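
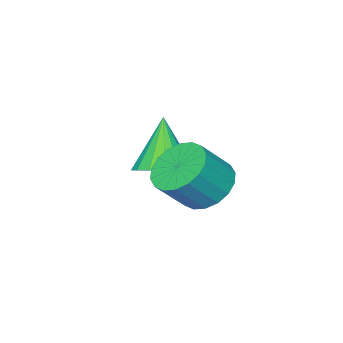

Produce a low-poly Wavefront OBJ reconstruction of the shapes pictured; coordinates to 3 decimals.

v 1.566 -0.195 -0.378
v 2.267 0.382 -0.843
v 3.234 0.092 0.252
v 2.534 -0.485 0.718
v 2.053 0.68 -0.576
v 3.02 0.389 0.52
v 1.742 0.804 -0.269
v 2.71 0.514 0.827
v 1.397 0.73 0.017
v 2.364 0.44 1.112
v 1.085 0.474 0.224
v 2.052 0.183 1.32
v 0.869 0.084 0.312
v 1.836 -0.206 1.408
v 0.791 -0.36 0.263
v 1.758 -0.65 1.359
v 0.866 -0.772 0.088
v 1.833 -1.062 1.183
v 1.08 -1.069 -0.18
v 2.047 -1.36 0.916
v 1.39 -1.194 -0.487
v 2.358 -1.484 0.609
v 1.736 -1.12 -0.772
v 2.703 -1.41 0.323
v 2.048 -0.863 -0.98
v 3.015 -1.154 0.116
v 2.264 -0.474 -1.068
v 3.231 -0.764 0.028
v 2.342 -0.03 -1.019
v 3.309 -0.32 0.077
v 0.255 -3.333 -1.513
v 1.126 -3.078 -1.048
v -0.515 -4.067 0.333
v 0.85 -2.678 -1.004
v 0.436 -2.429 -1.077
v -0.018 -2.386 -1.249
v -0.41 -2.56 -1.482
v -0.65 -2.911 -1.722
v -0.683 -3.359 -1.914
v -0.501 -3.801 -2.014
v -0.145 -4.135 -1.999
v 0.302 -4.286 -1.873
v 0.738 -4.218 -1.664
v 1.063 -3.948 -1.421
v 1.203 -3.536 -1.198
f 2 1 5
f 2 5 3
f 3 5 6
f 3 6 4
f 5 1 7
f 5 7 6
f 6 7 8
f 6 8 4
f 7 1 9
f 7 9 8
f 8 9 10
f 8 10 4
f 9 1 11
f 9 11 10
f 10 11 12
f 10 12 4
f 11 1 13
f 11 13 12
f 12 13 14
f 12 14 4
f 13 1 15
f 13 15 14
f 14 15 16
f 14 16 4
f 15 1 17
f 15 17 16
f 16 17 18
f 16 18 4
f 17 1 19
f 17 19 18
f 18 19 20
f 18 20 4
f 19 1 21
f 19 21 20
f 20 21 22
f 20 22 4
f 21 1 23
f 21 23 22
f 22 23 24
f 22 24 4
f 23 1 25
f 23 25 24
f 24 25 26
f 24 26 4
f 25 1 27
f 25 27 26
f 26 27 28
f 26 28 4
f 27 1 29
f 27 29 28
f 28 29 30
f 28 30 4
f 29 1 2
f 29 2 30
f 30 2 3
f 30 3 4
f 32 31 34
f 32 34 33
f 34 31 35
f 34 35 33
f 35 31 36
f 35 36 33
f 36 31 37
f 36 37 33
f 37 31 38
f 37 38 33
f 38 31 39
f 38 39 33
f 39 31 40
f 39 40 33
f 40 31 41
f 40 41 33
f 41 31 42
f 41 42 33
f 42 31 43
f 42 43 33
f 43 31 44
f 43 44 33
f 44 31 45
f 44 45 33
f 45 31 32
f 45 32 33



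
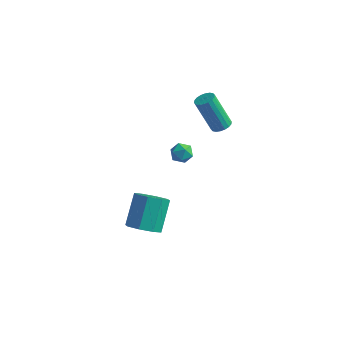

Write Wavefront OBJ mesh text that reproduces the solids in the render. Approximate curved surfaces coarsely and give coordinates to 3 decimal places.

v -2.389 -0.215 0.691
v -2.046 -0.027 0.13
v -1.434 -0.353 1.23
v -1.091 -0.165 0.669
v -1.462 0.294 1.013
v -2.053 0.38 0.68
v -1.427 -0.76 0.68
v -2.018 -0.674 0.347
v -1.451 -0.363 0.124
v -1.473 0.288 0.329
v -2.007 -0.668 1.031
v -2.029 -0.017 1.236
v -2.821 -2.427 -4.531
v -2.241 -1.782 -5.029
v -2.479 -0.408 -3.526
v -3.059 -1.053 -3.029
v -2.981 -1.711 -5.211
v -3.219 -0.337 -3.708
v -3.627 -2.059 -4.995
v -3.865 -0.685 -3.492
v -3.801 -2.623 -4.507
v -4.039 -1.249 -3.005
v -3.401 -3.072 -4.034
v -3.639 -1.698 -2.531
v -2.661 -3.143 -3.852
v -2.899 -1.769 -2.349
v -2.015 -2.795 -4.068
v -2.253 -1.421 -2.565
v -1.841 -2.231 -4.555
v -2.079 -0.857 -3.053
v -0.732 2.334 1.412
v -0.206 2.45 1.675
v -1.161 2.302 3.651
v -1.688 2.186 3.388
v -0.311 2.693 1.642
v -1.266 2.546 3.619
v -0.499 2.865 1.564
v -1.455 2.718 3.54
v -0.734 2.932 1.456
v -1.689 2.785 3.432
v -0.969 2.88 1.339
v -1.924 2.733 3.315
v -1.156 2.721 1.236
v -2.111 2.573 3.212
v -1.26 2.484 1.168
v -2.215 2.336 3.145
v -1.259 2.218 1.149
v -2.214 2.07 3.125
v -1.154 1.974 1.181
v -2.109 1.827 3.158
v -0.965 1.802 1.26
v -1.921 1.655 3.236
v -0.731 1.735 1.368
v -1.686 1.588 3.344
v -0.496 1.787 1.485
v -1.451 1.64 3.461
v -0.309 1.947 1.588
v -1.264 1.799 3.564
v -0.205 2.184 1.655
v -1.16 2.036 3.632
f 1 12 6
f 1 6 2
f 1 2 8
f 1 8 11
f 1 11 12
f 2 6 10
f 6 12 5
f 12 11 3
f 11 8 7
f 8 2 9
f 4 10 5
f 4 5 3
f 4 3 7
f 4 7 9
f 4 9 10
f 5 10 6
f 3 5 12
f 7 3 11
f 9 7 8
f 10 9 2
f 14 13 17
f 14 17 15
f 15 17 18
f 15 18 16
f 17 13 19
f 17 19 18
f 18 19 20
f 18 20 16
f 19 13 21
f 19 21 20
f 20 21 22
f 20 22 16
f 21 13 23
f 21 23 22
f 22 23 24
f 22 24 16
f 23 13 25
f 23 25 24
f 24 25 26
f 24 26 16
f 25 13 27
f 25 27 26
f 26 27 28
f 26 28 16
f 27 13 29
f 27 29 28
f 28 29 30
f 28 30 16
f 29 13 14
f 29 14 30
f 30 14 15
f 30 15 16
f 32 31 35
f 32 35 33
f 33 35 36
f 33 36 34
f 35 31 37
f 35 37 36
f 36 37 38
f 36 38 34
f 37 31 39
f 37 39 38
f 38 39 40
f 38 40 34
f 39 31 41
f 39 41 40
f 40 41 42
f 40 42 34
f 41 31 43
f 41 43 42
f 42 43 44
f 42 44 34
f 43 31 45
f 43 45 44
f 44 45 46
f 44 46 34
f 45 31 47
f 45 47 46
f 46 47 48
f 46 48 34
f 47 31 49
f 47 49 48
f 48 49 50
f 48 50 34
f 49 31 51
f 49 51 50
f 50 51 52
f 50 52 34
f 51 31 53
f 51 53 52
f 52 53 54
f 52 54 34
f 53 31 55
f 53 55 54
f 54 55 56
f 54 56 34
f 55 31 57
f 55 57 56
f 56 57 58
f 56 58 34
f 57 31 59
f 57 59 58
f 58 59 60
f 58 60 34
f 59 31 32
f 59 32 60
f 60 32 33
f 60 33 34



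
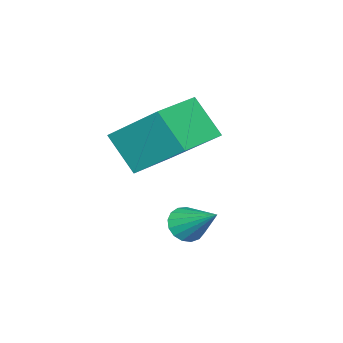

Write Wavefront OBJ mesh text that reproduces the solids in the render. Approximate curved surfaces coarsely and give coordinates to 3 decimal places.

v -0.477 0.242 3.518
v -0.491 1.877 4.836
v -0.448 1.134 2.413
v -0.463 2.768 3.731
v 1.043 0.232 3.549
v 1.028 1.866 4.867
v 1.071 1.123 2.444
v 1.057 2.758 3.762
v 0.927 2.717 1.052
v 1.344 2.891 0.705
v 1.153 3.843 1.888
v 1.12 3.011 0.604
v 0.852 3.064 0.606
v 0.602 3.037 0.71
v 0.425 2.937 0.893
v 0.364 2.786 1.112
v 0.432 2.62 1.317
v 0.613 2.476 1.462
v 0.866 2.387 1.513
v 1.133 2.374 1.458
v 1.352 2.44 1.311
v 1.475 2.569 1.104
v 1.472 2.732 0.885
f 2 4 1
f 5 2 1
f 1 4 3
f 3 5 1
f 2 8 4
f 6 2 5
f 6 8 2
f 4 8 3
f 7 5 3
f 3 8 7
f 7 6 5
f 8 6 7
f 10 9 12
f 10 12 11
f 12 9 13
f 12 13 11
f 13 9 14
f 13 14 11
f 14 9 15
f 14 15 11
f 15 9 16
f 15 16 11
f 16 9 17
f 16 17 11
f 17 9 18
f 17 18 11
f 18 9 19
f 18 19 11
f 19 9 20
f 19 20 11
f 20 9 21
f 20 21 11
f 21 9 22
f 21 22 11
f 22 9 23
f 22 23 11
f 23 9 10
f 23 10 11



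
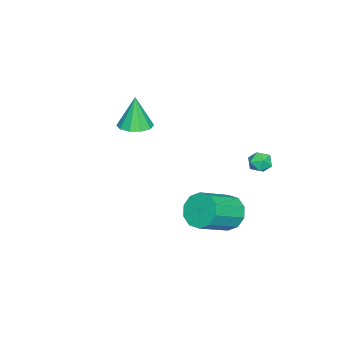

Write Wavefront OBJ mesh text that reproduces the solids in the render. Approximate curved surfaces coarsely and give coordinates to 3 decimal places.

v -2.582 -3.882 0.738
v -1.702 -3.827 0.856
v -2.818 -3.958 2.542
v -1.905 -3.316 0.85
v -2.367 -3.021 0.802
v -2.911 -3.056 0.73
v -3.33 -3.406 0.661
v -3.463 -3.938 0.621
v -3.26 -4.449 0.627
v -2.798 -4.744 0.675
v -2.253 -4.709 0.747
v -1.835 -4.359 0.816
v -3.106 2.69 -0.18
v -2.453 2.582 -0.168
v -3.207 1.998 -0.992
v -2.554 1.89 -0.98
v -2.933 1.676 -0.481
v -2.871 2.104 0.021
v -2.789 2.476 -1.181
v -2.727 2.904 -0.679
v -2.257 2.45 -0.787
v -2.346 1.955 -0.355
v -3.314 2.625 -0.805
v -3.403 2.13 -0.373
v 1.256 2.087 -1.383
v 1.869 2.756 -1.752
v 3.397 1.923 -0.726
v 2.784 1.253 -0.357
v 1.641 2.975 -1.235
v 3.169 2.142 -0.209
v 1.267 2.855 -0.774
v 2.795 2.022 0.251
v 0.888 2.441 -0.546
v 2.416 1.608 0.479
v 0.65 1.891 -0.638
v 2.178 1.058 0.388
v 0.643 1.417 -1.014
v 2.171 0.584 0.012
v 0.871 1.198 -1.531
v 2.399 0.365 -0.505
v 1.245 1.318 -1.991
v 2.773 0.485 -0.966
v 1.624 1.732 -2.219
v 3.152 0.899 -1.194
v 1.862 2.282 -2.128
v 3.39 1.449 -1.102
f 2 1 4
f 2 4 3
f 4 1 5
f 4 5 3
f 5 1 6
f 5 6 3
f 6 1 7
f 6 7 3
f 7 1 8
f 7 8 3
f 8 1 9
f 8 9 3
f 9 1 10
f 9 10 3
f 10 1 11
f 10 11 3
f 11 1 12
f 11 12 3
f 12 1 2
f 12 2 3
f 13 24 18
f 13 18 14
f 13 14 20
f 13 20 23
f 13 23 24
f 14 18 22
f 18 24 17
f 24 23 15
f 23 20 19
f 20 14 21
f 16 22 17
f 16 17 15
f 16 15 19
f 16 19 21
f 16 21 22
f 17 22 18
f 15 17 24
f 19 15 23
f 21 19 20
f 22 21 14
f 26 25 29
f 26 29 27
f 27 29 30
f 27 30 28
f 29 25 31
f 29 31 30
f 30 31 32
f 30 32 28
f 31 25 33
f 31 33 32
f 32 33 34
f 32 34 28
f 33 25 35
f 33 35 34
f 34 35 36
f 34 36 28
f 35 25 37
f 35 37 36
f 36 37 38
f 36 38 28
f 37 25 39
f 37 39 38
f 38 39 40
f 38 40 28
f 39 25 41
f 39 41 40
f 40 41 42
f 40 42 28
f 41 25 43
f 41 43 42
f 42 43 44
f 42 44 28
f 43 25 45
f 43 45 44
f 44 45 46
f 44 46 28
f 45 25 26
f 45 26 46
f 46 26 27
f 46 27 28



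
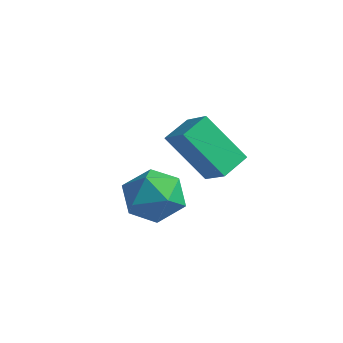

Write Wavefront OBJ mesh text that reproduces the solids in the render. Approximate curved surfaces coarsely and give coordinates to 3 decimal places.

v 1.378 2.415 -0.762
v 0.355 2.008 0.559
v 1.41 3.286 -0.469
v 0.387 2.879 0.852
v 2.173 2.201 -0.212
v 1.15 1.794 1.109
v 2.205 3.072 0.081
v 1.182 2.665 1.402
v 1.294 0.376 0.587
v 1.743 0.772 -0.061
v 1.797 -0.892 0.161
v 2.246 -0.496 -0.487
v 2.487 -0.375 0.354
v 2.176 0.408 0.617
v 1.364 -0.528 -0.517
v 1.053 0.255 -0.254
v 1.787 0.214 -0.744
v 2.48 0.308 -0.206
v 1.06 -0.428 0.306
v 1.753 -0.334 0.844
f 2 4 1
f 5 2 1
f 1 4 3
f 3 5 1
f 2 8 4
f 6 2 5
f 6 8 2
f 4 8 3
f 7 5 3
f 3 8 7
f 7 6 5
f 8 6 7
f 9 20 14
f 9 14 10
f 9 10 16
f 9 16 19
f 9 19 20
f 10 14 18
f 14 20 13
f 20 19 11
f 19 16 15
f 16 10 17
f 12 18 13
f 12 13 11
f 12 11 15
f 12 15 17
f 12 17 18
f 13 18 14
f 11 13 20
f 15 11 19
f 17 15 16
f 18 17 10



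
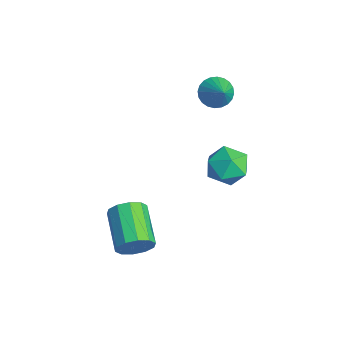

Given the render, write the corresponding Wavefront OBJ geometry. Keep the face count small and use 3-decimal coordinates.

v -0.145 0.736 1.308
v 0.674 0.987 0.815
v 0.566 -0.607 1.805
v 1.385 -0.356 1.312
v 1.111 0.159 2.111
v 0.672 0.989 1.803
v 0.568 -0.609 0.817
v 0.129 0.221 0.509
v 1.115 0.156 0.511
v 1.45 0.631 1.311
v -0.21 -0.251 1.309
v 0.125 0.224 2.109
v 1.074 -3.79 -2.222
v 1.378 -3.303 -1.637
v -0.389 -3.044 -0.932
v -0.694 -3.53 -1.518
v 1.262 -3.014 -2.036
v -0.505 -2.754 -1.331
v 1.073 -3.021 -2.507
v -0.694 -2.761 -1.802
v 0.885 -3.321 -2.868
v -0.882 -3.062 -2.164
v 0.768 -3.801 -2.983
v -0.999 -3.542 -2.279
v 0.769 -4.276 -2.808
v -0.998 -4.017 -2.103
v 0.885 -4.566 -2.409
v -0.882 -4.306 -1.704
v 1.074 -4.559 -1.938
v -0.693 -4.299 -1.233
v 1.262 -4.258 -1.576
v -0.505 -3.999 -0.872
v 1.379 -3.778 -1.461
v -0.388 -3.519 -0.757
v -3.73 1.378 1.897
v -3.28 1.155 1.314
v -2.69 1.322 2.723
v -3.252 1.453 1.299
v -3.296 1.741 1.375
v -3.407 1.973 1.53
v -3.567 2.114 1.741
v -3.751 2.144 1.976
v -3.933 2.057 2.199
v -4.084 1.867 2.376
v -4.181 1.602 2.48
v -4.209 1.303 2.495
v -4.165 1.016 2.419
v -4.054 0.784 2.264
v -3.894 0.642 2.053
v -3.709 0.613 1.818
v -3.528 0.7 1.595
v -3.377 0.89 1.418
f 1 12 6
f 1 6 2
f 1 2 8
f 1 8 11
f 1 11 12
f 2 6 10
f 6 12 5
f 12 11 3
f 11 8 7
f 8 2 9
f 4 10 5
f 4 5 3
f 4 3 7
f 4 7 9
f 4 9 10
f 5 10 6
f 3 5 12
f 7 3 11
f 9 7 8
f 10 9 2
f 14 13 17
f 14 17 15
f 15 17 18
f 15 18 16
f 17 13 19
f 17 19 18
f 18 19 20
f 18 20 16
f 19 13 21
f 19 21 20
f 20 21 22
f 20 22 16
f 21 13 23
f 21 23 22
f 22 23 24
f 22 24 16
f 23 13 25
f 23 25 24
f 24 25 26
f 24 26 16
f 25 13 27
f 25 27 26
f 26 27 28
f 26 28 16
f 27 13 29
f 27 29 28
f 28 29 30
f 28 30 16
f 29 13 31
f 29 31 30
f 30 31 32
f 30 32 16
f 31 13 33
f 31 33 32
f 32 33 34
f 32 34 16
f 33 13 14
f 33 14 34
f 34 14 15
f 34 15 16
f 36 35 38
f 36 38 37
f 38 35 39
f 38 39 37
f 39 35 40
f 39 40 37
f 40 35 41
f 40 41 37
f 41 35 42
f 41 42 37
f 42 35 43
f 42 43 37
f 43 35 44
f 43 44 37
f 44 35 45
f 44 45 37
f 45 35 46
f 45 46 37
f 46 35 47
f 46 47 37
f 47 35 48
f 47 48 37
f 48 35 49
f 48 49 37
f 49 35 50
f 49 50 37
f 50 35 51
f 50 51 37
f 51 35 52
f 51 52 37
f 52 35 36
f 52 36 37



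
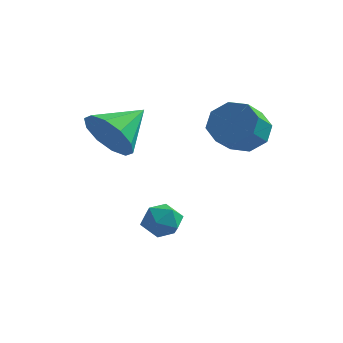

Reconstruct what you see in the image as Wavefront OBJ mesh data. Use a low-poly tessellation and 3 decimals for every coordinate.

v -2.389 -2.655 -2.739
v -1.814 -2.417 -2.326
v -1.646 -3.383 -3.354
v -1.071 -3.145 -2.941
v -1.603 -3.567 -2.631
v -2.063 -3.117 -2.252
v -1.397 -2.683 -3.428
v -1.857 -2.233 -3.049
v -1.201 -2.434 -2.752
v -1.329 -2.98 -2.26
v -2.131 -2.82 -3.42
v -2.259 -3.366 -2.928
v 0.015 -0.324 0.424
v 0.358 -0.834 -0.233
v 0.269 -1.786 0.458
v -0.075 -1.276 1.116
v 0.844 -0.577 0.182
v 0.755 -1.529 0.874
v 0.844 -0.172 0.74
v 0.755 -1.124 1.431
v 0.358 0.144 1.112
v 0.269 -0.808 1.804
v -0.329 0.186 1.082
v -0.418 -0.766 1.773
v -0.815 -0.071 0.666
v -0.904 -1.023 1.358
v -0.815 -0.476 0.109
v -0.904 -1.428 0.8
v -0.329 -0.792 -0.264
v -0.418 -1.744 0.428
v -3.121 -3.775 0.95
v -2.421 -4.343 1.47
v -2.559 -2.425 1.67
v -2.155 -4.158 0.915
v -2.257 -3.827 0.373
v -2.689 -3.476 0.052
v -3.286 -3.239 0.074
v -3.82 -3.207 0.431
v -4.087 -3.392 0.986
v -3.985 -3.723 1.527
v -3.553 -4.074 1.848
v -2.955 -4.311 1.826
f 1 12 6
f 1 6 2
f 1 2 8
f 1 8 11
f 1 11 12
f 2 6 10
f 6 12 5
f 12 11 3
f 11 8 7
f 8 2 9
f 4 10 5
f 4 5 3
f 4 3 7
f 4 7 9
f 4 9 10
f 5 10 6
f 3 5 12
f 7 3 11
f 9 7 8
f 10 9 2
f 14 13 17
f 14 17 15
f 15 17 18
f 15 18 16
f 17 13 19
f 17 19 18
f 18 19 20
f 18 20 16
f 19 13 21
f 19 21 20
f 20 21 22
f 20 22 16
f 21 13 23
f 21 23 22
f 22 23 24
f 22 24 16
f 23 13 25
f 23 25 24
f 24 25 26
f 24 26 16
f 25 13 27
f 25 27 26
f 26 27 28
f 26 28 16
f 27 13 29
f 27 29 28
f 28 29 30
f 28 30 16
f 29 13 14
f 29 14 30
f 30 14 15
f 30 15 16
f 32 31 34
f 32 34 33
f 34 31 35
f 34 35 33
f 35 31 36
f 35 36 33
f 36 31 37
f 36 37 33
f 37 31 38
f 37 38 33
f 38 31 39
f 38 39 33
f 39 31 40
f 39 40 33
f 40 31 41
f 40 41 33
f 41 31 42
f 41 42 33
f 42 31 32
f 42 32 33



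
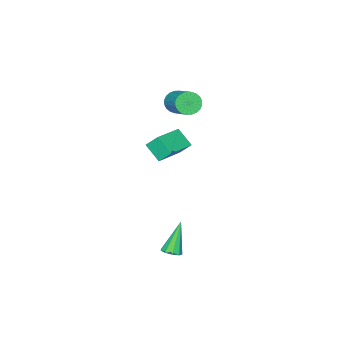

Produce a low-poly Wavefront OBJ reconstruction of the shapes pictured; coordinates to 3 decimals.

v -2.123 -0.705 2.773
v -1.552 -1.163 3.01
v -0.745 0.347 3.984
v -1.317 0.805 3.747
v -1.439 -1.057 2.752
v -0.632 0.453 3.727
v -1.43 -0.898 2.498
v -0.624 0.612 3.472
v -1.527 -0.709 2.285
v -0.72 0.801 3.26
v -1.715 -0.519 2.147
v -0.908 0.991 3.121
v -1.965 -0.358 2.104
v -1.158 1.152 3.078
v -2.239 -0.25 2.163
v -1.432 1.26 3.137
v -2.495 -0.211 2.314
v -1.688 1.3 3.289
v -2.695 -0.247 2.536
v -1.888 1.263 3.51
v -2.808 -0.353 2.793
v -2.001 1.157 3.768
v -2.816 -0.512 3.048
v -2.01 0.998 4.022
v -2.72 -0.701 3.26
v -1.913 0.809 4.235
v -2.532 -0.891 3.399
v -1.725 0.619 4.373
v -2.282 -1.052 3.442
v -1.475 0.458 4.416
v -2.008 -1.16 3.383
v -1.201 0.35 4.357
v -1.752 -1.2 3.231
v -0.945 0.311 4.206
v 3.38 3.647 -4.324
v 3.909 3.673 -4.044
v 2.42 3.493 -2.496
v 3.757 4.052 -4.092
v 3.428 4.241 -4.248
v 3.077 4.152 -4.44
v 2.867 3.827 -4.578
v 2.897 3.419 -4.597
v 3.153 3.117 -4.488
v 3.515 3.063 -4.302
v 3.814 3.283 -4.127
v 1.326 1.546 2.82
v 1.089 2.156 3.562
v 1.401 2.521 2.041
v 1.164 3.131 2.784
v 3.216 1.749 3.256
v 2.979 2.359 3.999
v 3.291 2.724 2.478
v 3.054 3.334 3.22
f 2 1 5
f 2 5 3
f 3 5 6
f 3 6 4
f 5 1 7
f 5 7 6
f 6 7 8
f 6 8 4
f 7 1 9
f 7 9 8
f 8 9 10
f 8 10 4
f 9 1 11
f 9 11 10
f 10 11 12
f 10 12 4
f 11 1 13
f 11 13 12
f 12 13 14
f 12 14 4
f 13 1 15
f 13 15 14
f 14 15 16
f 14 16 4
f 15 1 17
f 15 17 16
f 16 17 18
f 16 18 4
f 17 1 19
f 17 19 18
f 18 19 20
f 18 20 4
f 19 1 21
f 19 21 20
f 20 21 22
f 20 22 4
f 21 1 23
f 21 23 22
f 22 23 24
f 22 24 4
f 23 1 25
f 23 25 24
f 24 25 26
f 24 26 4
f 25 1 27
f 25 27 26
f 26 27 28
f 26 28 4
f 27 1 29
f 27 29 28
f 28 29 30
f 28 30 4
f 29 1 31
f 29 31 30
f 30 31 32
f 30 32 4
f 31 1 33
f 31 33 32
f 32 33 34
f 32 34 4
f 33 1 2
f 33 2 34
f 34 2 3
f 34 3 4
f 36 35 38
f 36 38 37
f 38 35 39
f 38 39 37
f 39 35 40
f 39 40 37
f 40 35 41
f 40 41 37
f 41 35 42
f 41 42 37
f 42 35 43
f 42 43 37
f 43 35 44
f 43 44 37
f 44 35 45
f 44 45 37
f 45 35 36
f 45 36 37
f 47 49 46
f 50 47 46
f 46 49 48
f 48 50 46
f 47 53 49
f 51 47 50
f 51 53 47
f 49 53 48
f 52 50 48
f 48 53 52
f 52 51 50
f 53 51 52



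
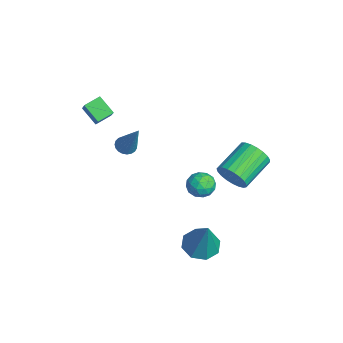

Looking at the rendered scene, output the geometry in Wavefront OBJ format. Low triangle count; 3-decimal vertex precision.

v -0.687 0.967 -0.641
v -0.241 0.369 -0.685
v -1.379 0.391 0.165
v -0.933 -0.207 0.121
v -0.685 0.422 0.438
v -0.257 0.778 -0.06
v -1.363 -0.018 -0.46
v -0.935 0.338 -0.958
v -0.659 -0.239 -0.573
v -0.24 0.033 -0.018
v -1.38 0.727 -0.502
v -0.961 0.999 0.053
v -0.403 0.718 -0.733
v -1.217 0.042 0.213
v -1.071 0.411 0.4
v -0.809 0.06 0.374
v -0.412 0.959 -0.366
v -0.15 0.607 -0.392
v -0.411 0.638 0.268
v -1.47 0.153 -0.128
v -1.208 -0.199 -0.154
v -0.811 0.7 -0.894
v -0.549 0.349 -0.92
v -1.209 0.122 -0.788
v -0.387 0.01 -0.694
v -0.794 -0.329 -0.22
v -1.046 -0.218 -0.562
v -0.795 -0.009 -0.854
v -0.141 0.169 -0.367
v -0.548 -0.169 0.106
v -0.401 0.2 0.292
v -0.15 0.41 -0
v -0.386 -0.188 -0.302
v -1.072 0.929 -0.626
v -1.479 0.591 -0.153
v -1.47 0.35 -0.52
v -1.219 0.56 -0.812
v -0.826 1.089 -0.3
v -1.233 0.75 0.174
v -0.825 0.769 0.334
v -0.574 0.978 0.042
v -1.234 0.948 -0.218
v 1.905 -0.22 -2.111
v 2.439 0.476 -2.39
v 2.775 -0.1 -0.149
v 1.823 0.696 -2.131
v 1.255 0.38 -1.86
v 1.068 -0.287 -1.736
v 1.371 -0.915 -1.832
v 1.988 -1.136 -2.092
v 2.556 -0.82 -2.363
v 2.743 -0.152 -2.486
v -3.975 -3.954 2.307
v -4.679 -4.459 3.001
v -4.225 -3.18 2.616
v -4.929 -3.685 3.31
v -2.711 -4.035 3.53
v -3.415 -4.54 4.224
v -2.961 -3.261 3.839
v -3.665 -3.766 4.533
v -1.438 -2.991 2.684
v -0.978 -3.028 2.424
v -0.362 -2.589 4.536
v -1.024 -2.813 2.405
v -1.142 -2.629 2.433
v -1.312 -2.508 2.505
v -1.503 -2.47 2.608
v -1.683 -2.522 2.724
v -1.821 -2.656 2.833
v -1.892 -2.847 2.916
v -1.885 -3.063 2.959
v -1.801 -3.266 2.954
v -1.654 -3.422 2.903
v -1.47 -3.504 2.813
v -1.28 -3.496 2.702
v -1.118 -3.402 2.587
v -1.011 -3.236 2.488
v 1.748 1.192 2.33
v 2.187 1.177 3.034
v 1.17 2.494 3.695
v 0.732 2.508 2.99
v 2.362 1.407 2.846
v 1.345 2.723 3.506
v 2.431 1.599 2.568
v 1.414 2.916 3.228
v 2.382 1.721 2.249
v 1.365 3.038 2.909
v 2.224 1.752 1.944
v 1.207 3.069 2.604
v 1.983 1.686 1.706
v 0.966 3.003 2.366
v 1.702 1.534 1.575
v 0.685 2.851 2.236
v 1.428 1.323 1.575
v 0.412 2.64 2.236
v 1.211 1.089 1.706
v 0.194 2.406 2.366
v 1.086 0.873 1.944
v 0.069 2.19 2.605
v 1.075 0.712 2.249
v 0.059 2.029 2.91
v 1.182 0.634 2.568
v 0.165 1.951 3.229
v 1.386 0.652 2.846
v 0.369 1.969 3.507
v 1.652 0.764 3.035
v 0.636 2.081 3.695
v 1.936 0.949 3.101
v 0.919 2.266 3.762
f 1 38 17
f 38 12 41
f 17 41 6
f 38 41 17
f 1 17 13
f 17 6 18
f 13 18 2
f 17 18 13
f 1 13 22
f 13 2 23
f 22 23 8
f 13 23 22
f 1 22 34
f 22 8 37
f 34 37 11
f 22 37 34
f 1 34 38
f 34 11 42
f 38 42 12
f 34 42 38
f 2 18 29
f 18 6 32
f 29 32 10
f 18 32 29
f 6 41 19
f 41 12 40
f 19 40 5
f 41 40 19
f 12 42 39
f 42 11 35
f 39 35 3
f 42 35 39
f 11 37 36
f 37 8 24
f 36 24 7
f 37 24 36
f 8 23 28
f 23 2 25
f 28 25 9
f 23 25 28
f 4 30 16
f 30 10 31
f 16 31 5
f 30 31 16
f 4 16 14
f 16 5 15
f 14 15 3
f 16 15 14
f 4 14 21
f 14 3 20
f 21 20 7
f 14 20 21
f 4 21 26
f 21 7 27
f 26 27 9
f 21 27 26
f 4 26 30
f 26 9 33
f 30 33 10
f 26 33 30
f 5 31 19
f 31 10 32
f 19 32 6
f 31 32 19
f 3 15 39
f 15 5 40
f 39 40 12
f 15 40 39
f 7 20 36
f 20 3 35
f 36 35 11
f 20 35 36
f 9 27 28
f 27 7 24
f 28 24 8
f 27 24 28
f 10 33 29
f 33 9 25
f 29 25 2
f 33 25 29
f 44 43 46
f 44 46 45
f 46 43 47
f 46 47 45
f 47 43 48
f 47 48 45
f 48 43 49
f 48 49 45
f 49 43 50
f 49 50 45
f 50 43 51
f 50 51 45
f 51 43 52
f 51 52 45
f 52 43 44
f 52 44 45
f 54 56 53
f 57 54 53
f 53 56 55
f 55 57 53
f 54 60 56
f 58 54 57
f 58 60 54
f 56 60 55
f 59 57 55
f 55 60 59
f 59 58 57
f 60 58 59
f 62 61 64
f 62 64 63
f 64 61 65
f 64 65 63
f 65 61 66
f 65 66 63
f 66 61 67
f 66 67 63
f 67 61 68
f 67 68 63
f 68 61 69
f 68 69 63
f 69 61 70
f 69 70 63
f 70 61 71
f 70 71 63
f 71 61 72
f 71 72 63
f 72 61 73
f 72 73 63
f 73 61 74
f 73 74 63
f 74 61 75
f 74 75 63
f 75 61 76
f 75 76 63
f 76 61 77
f 76 77 63
f 77 61 62
f 77 62 63
f 79 78 82
f 79 82 80
f 80 82 83
f 80 83 81
f 82 78 84
f 82 84 83
f 83 84 85
f 83 85 81
f 84 78 86
f 84 86 85
f 85 86 87
f 85 87 81
f 86 78 88
f 86 88 87
f 87 88 89
f 87 89 81
f 88 78 90
f 88 90 89
f 89 90 91
f 89 91 81
f 90 78 92
f 90 92 91
f 91 92 93
f 91 93 81
f 92 78 94
f 92 94 93
f 93 94 95
f 93 95 81
f 94 78 96
f 94 96 95
f 95 96 97
f 95 97 81
f 96 78 98
f 96 98 97
f 97 98 99
f 97 99 81
f 98 78 100
f 98 100 99
f 99 100 101
f 99 101 81
f 100 78 102
f 100 102 101
f 101 102 103
f 101 103 81
f 102 78 104
f 102 104 103
f 103 104 105
f 103 105 81
f 104 78 106
f 104 106 105
f 105 106 107
f 105 107 81
f 106 78 108
f 106 108 107
f 107 108 109
f 107 109 81
f 108 78 79
f 108 79 109
f 109 79 80
f 109 80 81



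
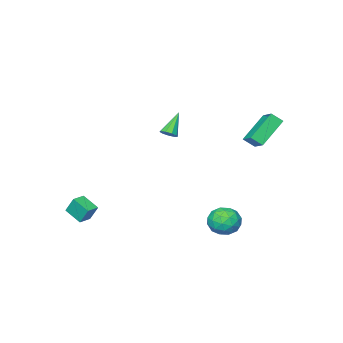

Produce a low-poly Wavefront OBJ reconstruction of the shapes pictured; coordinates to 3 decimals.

v -1.888 -1.592 2.034
v -1.483 -1.766 2.311
v -2.872 -1.888 3.286
v -1.524 -1.416 2.361
v -1.735 -1.149 2.258
v -2.018 -1.089 2.05
v -2.239 -1.265 1.835
v -2.296 -1.594 1.712
v -2.162 -1.922 1.74
v -1.9 -2.096 1.906
v -1.632 -2.034 2.131
v -4.318 3.118 4.235
v -3.993 4.049 4.744
v -4.766 3.555 3.721
v -4.441 4.486 4.23
v -2.759 3.254 2.99
v -2.434 4.185 3.499
v -3.207 3.691 2.476
v -2.882 4.622 2.985
v -1.893 4.052 -2.143
v -1.324 4.44 -2.822
v -0.696 3.18 -1.638
v -0.127 3.568 -2.317
v -0.435 4.109 -1.577
v -1.175 4.648 -1.889
v -0.845 2.972 -2.571
v -1.585 3.511 -2.883
v -0.676 3.773 -3.086
v -0.423 4.476 -2.472
v -1.597 3.144 -1.988
v -1.344 3.847 -1.374
v -1.714 4.323 -2.527
v -0.306 3.297 -1.933
v -0.487 3.616 -1.498
v -0.153 3.844 -1.897
v -1.627 4.445 -1.978
v -1.292 4.673 -2.378
v -0.769 4.479 -1.646
v -0.728 2.947 -2.082
v -0.393 3.175 -2.482
v -1.867 3.776 -2.563
v -1.533 4.004 -2.962
v -1.251 3.141 -2.814
v -0.998 4.159 -3.081
v -0.294 3.646 -2.785
v -0.716 3.295 -2.934
v -1.152 3.612 -3.117
v -0.85 4.572 -2.72
v -0.146 4.059 -2.423
v -0.327 4.377 -1.988
v -0.762 4.694 -2.172
v -0.469 4.179 -2.876
v -1.874 3.561 -2.037
v -1.17 3.048 -1.74
v -1.258 2.926 -2.288
v -1.693 3.243 -2.472
v -1.726 3.974 -1.675
v -1.022 3.461 -1.379
v -0.868 4.008 -1.343
v -1.304 4.325 -1.526
v -1.551 3.441 -1.584
v 3.179 -3.242 -2.465
v 3.025 -2.743 -1.497
v 3.03 -2.22 -3.015
v 2.875 -1.721 -2.047
v 3.965 -3.099 -2.413
v 3.81 -2.6 -1.445
v 3.815 -2.077 -2.963
v 3.661 -1.578 -1.995
f 2 1 4
f 2 4 3
f 4 1 5
f 4 5 3
f 5 1 6
f 5 6 3
f 6 1 7
f 6 7 3
f 7 1 8
f 7 8 3
f 8 1 9
f 8 9 3
f 9 1 10
f 9 10 3
f 10 1 11
f 10 11 3
f 11 1 2
f 11 2 3
f 13 15 12
f 16 13 12
f 12 15 14
f 14 16 12
f 13 19 15
f 17 13 16
f 17 19 13
f 15 19 14
f 18 16 14
f 14 19 18
f 18 17 16
f 19 17 18
f 20 57 36
f 57 31 60
f 36 60 25
f 57 60 36
f 20 36 32
f 36 25 37
f 32 37 21
f 36 37 32
f 20 32 41
f 32 21 42
f 41 42 27
f 32 42 41
f 20 41 53
f 41 27 56
f 53 56 30
f 41 56 53
f 20 53 57
f 53 30 61
f 57 61 31
f 53 61 57
f 21 37 48
f 37 25 51
f 48 51 29
f 37 51 48
f 25 60 38
f 60 31 59
f 38 59 24
f 60 59 38
f 31 61 58
f 61 30 54
f 58 54 22
f 61 54 58
f 30 56 55
f 56 27 43
f 55 43 26
f 56 43 55
f 27 42 47
f 42 21 44
f 47 44 28
f 42 44 47
f 23 49 35
f 49 29 50
f 35 50 24
f 49 50 35
f 23 35 33
f 35 24 34
f 33 34 22
f 35 34 33
f 23 33 40
f 33 22 39
f 40 39 26
f 33 39 40
f 23 40 45
f 40 26 46
f 45 46 28
f 40 46 45
f 23 45 49
f 45 28 52
f 49 52 29
f 45 52 49
f 24 50 38
f 50 29 51
f 38 51 25
f 50 51 38
f 22 34 58
f 34 24 59
f 58 59 31
f 34 59 58
f 26 39 55
f 39 22 54
f 55 54 30
f 39 54 55
f 28 46 47
f 46 26 43
f 47 43 27
f 46 43 47
f 29 52 48
f 52 28 44
f 48 44 21
f 52 44 48
f 63 65 62
f 66 63 62
f 62 65 64
f 64 66 62
f 63 69 65
f 67 63 66
f 67 69 63
f 65 69 64
f 68 66 64
f 64 69 68
f 68 67 66
f 69 67 68



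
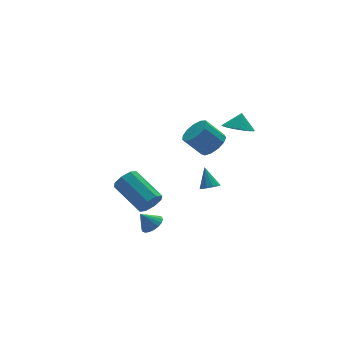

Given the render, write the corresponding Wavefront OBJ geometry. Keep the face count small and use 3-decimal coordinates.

v -2.687 -3.172 -2.083
v -2.272 -2.65 -1.953
v -3.253 -2.928 -1.257
v -2.481 -2.526 -2.133
v -2.731 -2.531 -2.303
v -2.973 -2.662 -2.43
v -3.158 -2.895 -2.487
v -3.249 -3.182 -2.465
v -3.23 -3.468 -2.367
v -3.103 -3.695 -2.212
v -2.893 -3.818 -2.032
v -2.643 -3.814 -1.862
v -2.402 -3.683 -1.735
v -2.217 -3.45 -1.678
v -2.125 -3.163 -1.7
v -2.145 -2.877 -1.798
v 3.653 2.064 -0.835
v 4.241 1.709 -0.209
v 3.335 2.2 0.922
v 2.747 2.556 0.295
v 4.399 2.201 -0.296
v 3.492 2.692 0.834
v 4.32 2.65 -0.555
v 3.413 3.141 0.575
v 4.029 2.913 -0.903
v 3.122 3.404 0.228
v 3.619 2.906 -1.229
v 2.712 3.398 -0.098
v 3.22 2.633 -1.43
v 2.313 3.124 -0.3
v 2.958 2.179 -1.442
v 2.052 2.67 -0.312
v 2.918 1.688 -1.262
v 2.011 2.18 -0.132
v 3.11 1.318 -0.946
v 2.204 1.809 0.184
v 3.476 1.184 -0.595
v 2.569 1.675 0.535
v 3.897 1.329 -0.32
v 2.991 1.821 0.81
v 3.685 -0.621 1.971
v 4.22 -1.345 1.977
v 4.055 -0.339 2.889
v 4.459 -1.041 1.787
v 4.521 -0.641 1.639
v 4.392 -0.237 1.568
v 4.1 0.08 1.588
v 3.713 0.236 1.696
v 3.32 0.195 1.867
v 3.01 -0.032 2.062
v 2.855 -0.394 2.236
v 2.89 -0.809 2.349
v 3.107 -1.18 2.375
v 3.456 -1.423 2.309
v 3.858 -1.482 2.165
v -3.07 -3.841 0.022
v -2.458 -3.874 0.454
v -3.017 -2.032 1.389
v -3.63 -1.999 0.958
v -2.364 -3.595 -0.039
v -2.924 -1.754 0.896
v -2.685 -3.46 -0.496
v -3.244 -1.619 0.439
v -3.231 -3.548 -0.649
v -3.79 -1.707 0.286
v -3.683 -3.808 -0.409
v -4.242 -1.966 0.526
v -3.776 -4.086 0.084
v -4.336 -2.245 1.019
v -3.456 -4.221 0.541
v -4.015 -2.38 1.476
v -2.91 -4.133 0.694
v -3.469 -2.292 1.629
v 2.47 0.194 -2.824
v 3.036 0.261 -2.93
v 2.57 1.046 -1.756
v 2.859 0.512 -3.114
v 2.533 0.642 -3.187
v 2.183 0.601 -3.122
v 1.943 0.404 -2.942
v 1.904 0.127 -2.718
v 2.081 -0.124 -2.534
v 2.407 -0.254 -2.461
v 2.757 -0.213 -2.527
v 2.997 -0.016 -2.706
f 2 1 4
f 2 4 3
f 4 1 5
f 4 5 3
f 5 1 6
f 5 6 3
f 6 1 7
f 6 7 3
f 7 1 8
f 7 8 3
f 8 1 9
f 8 9 3
f 9 1 10
f 9 10 3
f 10 1 11
f 10 11 3
f 11 1 12
f 11 12 3
f 12 1 13
f 12 13 3
f 13 1 14
f 13 14 3
f 14 1 15
f 14 15 3
f 15 1 16
f 15 16 3
f 16 1 2
f 16 2 3
f 18 17 21
f 18 21 19
f 19 21 22
f 19 22 20
f 21 17 23
f 21 23 22
f 22 23 24
f 22 24 20
f 23 17 25
f 23 25 24
f 24 25 26
f 24 26 20
f 25 17 27
f 25 27 26
f 26 27 28
f 26 28 20
f 27 17 29
f 27 29 28
f 28 29 30
f 28 30 20
f 29 17 31
f 29 31 30
f 30 31 32
f 30 32 20
f 31 17 33
f 31 33 32
f 32 33 34
f 32 34 20
f 33 17 35
f 33 35 34
f 34 35 36
f 34 36 20
f 35 17 37
f 35 37 36
f 36 37 38
f 36 38 20
f 37 17 39
f 37 39 38
f 38 39 40
f 38 40 20
f 39 17 18
f 39 18 40
f 40 18 19
f 40 19 20
f 42 41 44
f 42 44 43
f 44 41 45
f 44 45 43
f 45 41 46
f 45 46 43
f 46 41 47
f 46 47 43
f 47 41 48
f 47 48 43
f 48 41 49
f 48 49 43
f 49 41 50
f 49 50 43
f 50 41 51
f 50 51 43
f 51 41 52
f 51 52 43
f 52 41 53
f 52 53 43
f 53 41 54
f 53 54 43
f 54 41 55
f 54 55 43
f 55 41 42
f 55 42 43
f 57 56 60
f 57 60 58
f 58 60 61
f 58 61 59
f 60 56 62
f 60 62 61
f 61 62 63
f 61 63 59
f 62 56 64
f 62 64 63
f 63 64 65
f 63 65 59
f 64 56 66
f 64 66 65
f 65 66 67
f 65 67 59
f 66 56 68
f 66 68 67
f 67 68 69
f 67 69 59
f 68 56 70
f 68 70 69
f 69 70 71
f 69 71 59
f 70 56 72
f 70 72 71
f 71 72 73
f 71 73 59
f 72 56 57
f 72 57 73
f 73 57 58
f 73 58 59
f 75 74 77
f 75 77 76
f 77 74 78
f 77 78 76
f 78 74 79
f 78 79 76
f 79 74 80
f 79 80 76
f 80 74 81
f 80 81 76
f 81 74 82
f 81 82 76
f 82 74 83
f 82 83 76
f 83 74 84
f 83 84 76
f 84 74 85
f 84 85 76
f 85 74 75
f 85 75 76



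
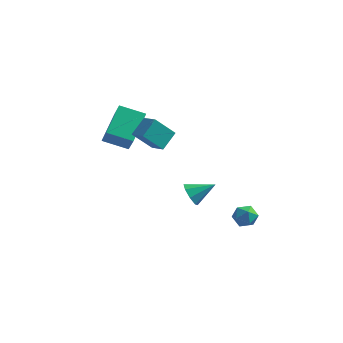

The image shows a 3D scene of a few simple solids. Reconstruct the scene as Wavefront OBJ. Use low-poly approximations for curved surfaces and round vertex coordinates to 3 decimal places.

v -2.274 -1.948 3.939
v -1.392 -2.454 4.331
v -2.002 -0.889 4.697
v -1.12 -1.395 5.088
v -1.36 -1.305 2.712
v -0.478 -1.811 3.103
v -1.088 -0.246 3.469
v -0.206 -0.752 3.861
v -3.43 0.124 1.183
v -4.915 -0.24 1.718
v -3.486 2.003 2.306
v -4.971 1.639 2.841
v -2.789 -0.619 2.459
v -4.274 -0.983 2.994
v -2.845 1.26 3.582
v -4.33 0.896 4.117
v 2.811 1.83 -4.255
v 3.363 2.227 -3.797
v 2.837 0.813 -3.403
v 3.389 1.21 -2.945
v 2.618 1.486 -2.988
v 2.602 2.114 -3.515
v 3.598 0.926 -3.685
v 3.582 1.554 -4.212
v 3.85 1.669 -3.445
v 3.244 2.015 -3.014
v 2.956 1.025 -4.186
v 2.35 1.371 -3.755
v -0.456 2.055 -3.109
v 0.022 1.953 -3.804
v 0.776 2.785 -2.371
v -0.307 2.514 -3.809
v -0.723 2.806 -3.404
v -0.983 2.659 -2.826
v -0.933 2.158 -2.414
v -0.604 1.597 -2.409
v -0.188 1.305 -2.814
v 0.072 1.452 -3.392
f 2 4 1
f 5 2 1
f 1 4 3
f 3 5 1
f 2 8 4
f 6 2 5
f 6 8 2
f 4 8 3
f 7 5 3
f 3 8 7
f 7 6 5
f 8 6 7
f 10 12 9
f 13 10 9
f 9 12 11
f 11 13 9
f 10 16 12
f 14 10 13
f 14 16 10
f 12 16 11
f 15 13 11
f 11 16 15
f 15 14 13
f 16 14 15
f 17 28 22
f 17 22 18
f 17 18 24
f 17 24 27
f 17 27 28
f 18 22 26
f 22 28 21
f 28 27 19
f 27 24 23
f 24 18 25
f 20 26 21
f 20 21 19
f 20 19 23
f 20 23 25
f 20 25 26
f 21 26 22
f 19 21 28
f 23 19 27
f 25 23 24
f 26 25 18
f 30 29 32
f 30 32 31
f 32 29 33
f 32 33 31
f 33 29 34
f 33 34 31
f 34 29 35
f 34 35 31
f 35 29 36
f 35 36 31
f 36 29 37
f 36 37 31
f 37 29 38
f 37 38 31
f 38 29 30
f 38 30 31



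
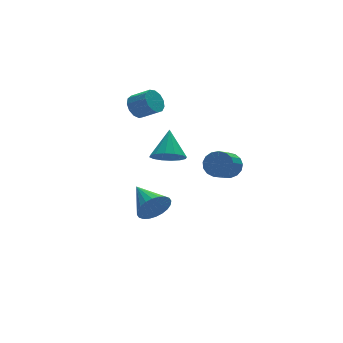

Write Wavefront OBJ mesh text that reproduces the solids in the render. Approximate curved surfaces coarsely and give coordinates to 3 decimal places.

v 4.476 -2.144 1.272
v 5.07 -2.393 1.746
v 4.079 -3.206 2.562
v 3.484 -2.956 2.088
v 4.947 -2.072 1.915
v 3.955 -2.885 2.731
v 4.715 -1.768 1.936
v 3.723 -2.581 2.753
v 4.429 -1.55 1.806
v 3.437 -2.362 2.622
v 4.153 -1.468 1.553
v 3.162 -2.28 2.369
v 3.952 -1.54 1.236
v 2.96 -2.353 2.052
v 3.87 -1.751 0.927
v 2.878 -2.564 1.743
v 3.927 -2.052 0.697
v 2.936 -2.865 1.513
v 4.11 -2.374 0.598
v 3.118 -3.187 1.415
v 4.377 -2.643 0.655
v 3.385 -3.456 1.471
v 4.666 -2.798 0.852
v 3.674 -3.61 1.668
v 4.912 -2.802 1.146
v 3.92 -3.615 1.962
v 5.058 -2.656 1.468
v 4.066 -3.469 2.285
v 2.439 0.42 1.044
v 3.212 0.596 0.502
v 3.081 1.52 2.316
v 2.882 0.942 0.37
v 2.432 1.149 0.418
v 1.985 1.16 0.634
v 1.659 0.973 0.959
v 1.542 0.638 1.308
v 1.666 0.245 1.585
v 1.997 -0.101 1.717
v 2.446 -0.308 1.669
v 2.894 -0.319 1.453
v 3.219 -0.133 1.128
v 3.336 0.202 0.78
v 1.981 1.112 -3.041
v 2.494 0.89 -2.2
v 1.879 3.008 -2.479
v 2.788 0.98 -2.448
v 2.958 1.089 -2.786
v 2.98 1.202 -3.163
v 2.849 1.301 -3.521
v 2.587 1.372 -3.807
v 2.232 1.403 -3.975
v 1.839 1.39 -4.002
v 1.468 1.334 -3.882
v 1.175 1.245 -3.635
v 1.004 1.135 -3.297
v 0.983 1.022 -2.92
v 1.113 0.923 -2.561
v 1.375 0.852 -2.276
v 1.73 0.821 -2.107
v 2.123 0.835 -2.081
v 2.591 4.373 2.703
v 3.131 4.354 2.139
v 3.808 3.549 2.814
v 3.269 3.567 3.377
v 3.247 4.68 2.411
v 3.924 3.874 3.086
v 3.155 4.907 2.776
v 3.832 4.102 3.45
v 2.884 4.965 3.117
v 3.561 4.16 3.792
v 2.52 4.835 3.327
v 3.197 4.03 4.001
v 2.179 4.558 3.338
v 2.856 3.753 4.013
v 1.969 4.222 3.148
v 2.646 3.417 3.823
v 1.956 3.934 2.817
v 2.634 3.129 3.491
v 2.145 3.785 2.449
v 2.823 2.98 3.123
v 2.476 3.823 2.162
v 3.153 3.017 2.836
v 2.843 4.035 2.046
v 3.521 3.229 2.721
f 2 1 5
f 2 5 3
f 3 5 6
f 3 6 4
f 5 1 7
f 5 7 6
f 6 7 8
f 6 8 4
f 7 1 9
f 7 9 8
f 8 9 10
f 8 10 4
f 9 1 11
f 9 11 10
f 10 11 12
f 10 12 4
f 11 1 13
f 11 13 12
f 12 13 14
f 12 14 4
f 13 1 15
f 13 15 14
f 14 15 16
f 14 16 4
f 15 1 17
f 15 17 16
f 16 17 18
f 16 18 4
f 17 1 19
f 17 19 18
f 18 19 20
f 18 20 4
f 19 1 21
f 19 21 20
f 20 21 22
f 20 22 4
f 21 1 23
f 21 23 22
f 22 23 24
f 22 24 4
f 23 1 25
f 23 25 24
f 24 25 26
f 24 26 4
f 25 1 27
f 25 27 26
f 26 27 28
f 26 28 4
f 27 1 2
f 27 2 28
f 28 2 3
f 28 3 4
f 30 29 32
f 30 32 31
f 32 29 33
f 32 33 31
f 33 29 34
f 33 34 31
f 34 29 35
f 34 35 31
f 35 29 36
f 35 36 31
f 36 29 37
f 36 37 31
f 37 29 38
f 37 38 31
f 38 29 39
f 38 39 31
f 39 29 40
f 39 40 31
f 40 29 41
f 40 41 31
f 41 29 42
f 41 42 31
f 42 29 30
f 42 30 31
f 44 43 46
f 44 46 45
f 46 43 47
f 46 47 45
f 47 43 48
f 47 48 45
f 48 43 49
f 48 49 45
f 49 43 50
f 49 50 45
f 50 43 51
f 50 51 45
f 51 43 52
f 51 52 45
f 52 43 53
f 52 53 45
f 53 43 54
f 53 54 45
f 54 43 55
f 54 55 45
f 55 43 56
f 55 56 45
f 56 43 57
f 56 57 45
f 57 43 58
f 57 58 45
f 58 43 59
f 58 59 45
f 59 43 60
f 59 60 45
f 60 43 44
f 60 44 45
f 62 61 65
f 62 65 63
f 63 65 66
f 63 66 64
f 65 61 67
f 65 67 66
f 66 67 68
f 66 68 64
f 67 61 69
f 67 69 68
f 68 69 70
f 68 70 64
f 69 61 71
f 69 71 70
f 70 71 72
f 70 72 64
f 71 61 73
f 71 73 72
f 72 73 74
f 72 74 64
f 73 61 75
f 73 75 74
f 74 75 76
f 74 76 64
f 75 61 77
f 75 77 76
f 76 77 78
f 76 78 64
f 77 61 79
f 77 79 78
f 78 79 80
f 78 80 64
f 79 61 81
f 79 81 80
f 80 81 82
f 80 82 64
f 81 61 83
f 81 83 82
f 82 83 84
f 82 84 64
f 83 61 62
f 83 62 84
f 84 62 63
f 84 63 64



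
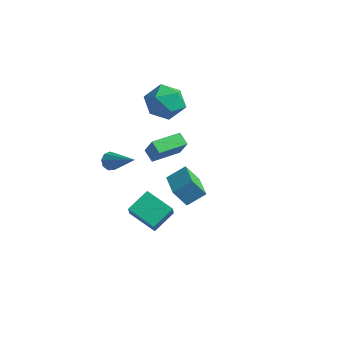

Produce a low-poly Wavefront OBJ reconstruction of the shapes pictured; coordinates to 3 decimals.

v -1.611 -2.238 0.499
v -1.318 -2.291 0.013
v 0.091 -2.362 1.541
v -1.349 -1.915 0.109
v -1.503 -1.69 0.388
v -1.708 -1.721 0.718
v -1.867 -1.995 0.946
v -1.907 -2.382 0.964
v -1.808 -2.702 0.765
v -1.617 -2.805 0.441
v -1.423 -2.643 0.144
v 2.487 -1.778 0.127
v 2.005 -2.242 1.111
v 3.035 -0.994 0.765
v 2.553 -1.457 1.749
v 3.727 -2.763 0.271
v 3.245 -3.226 1.255
v 4.275 -1.978 0.909
v 3.793 -2.442 1.893
v -3.216 4.586 -0.014
v -2.187 4.311 0.58
v -4.193 3.249 1.06
v -3.164 2.974 1.654
v -3.697 4.058 1.826
v -3.093 4.884 1.162
v -3.287 2.676 0.478
v -2.683 3.502 -0.186
v -2.231 3.13 0.884
v -2.484 3.985 1.717
v -3.896 3.575 -0.077
v -4.149 4.43 0.756
v 0.909 -1.856 -3.858
v -0.637 -1.997 -3.214
v 1.083 -0.605 -3.168
v -0.463 -0.745 -2.524
v 1.383 -2.475 -2.856
v -0.163 -2.615 -2.212
v 1.557 -1.223 -2.166
v 0.011 -1.364 -1.522
v -3.767 2.795 -2.791
v -3.083 2.601 -1.632
v -3.262 4.47 -2.809
v -2.578 4.276 -1.65
v -3.082 2.584 -3.23
v -2.398 2.39 -2.071
v -2.577 4.259 -3.248
v -1.893 4.065 -2.089
f 2 1 4
f 2 4 3
f 4 1 5
f 4 5 3
f 5 1 6
f 5 6 3
f 6 1 7
f 6 7 3
f 7 1 8
f 7 8 3
f 8 1 9
f 8 9 3
f 9 1 10
f 9 10 3
f 10 1 11
f 10 11 3
f 11 1 2
f 11 2 3
f 13 15 12
f 16 13 12
f 12 15 14
f 14 16 12
f 13 19 15
f 17 13 16
f 17 19 13
f 15 19 14
f 18 16 14
f 14 19 18
f 18 17 16
f 19 17 18
f 20 31 25
f 20 25 21
f 20 21 27
f 20 27 30
f 20 30 31
f 21 25 29
f 25 31 24
f 31 30 22
f 30 27 26
f 27 21 28
f 23 29 24
f 23 24 22
f 23 22 26
f 23 26 28
f 23 28 29
f 24 29 25
f 22 24 31
f 26 22 30
f 28 26 27
f 29 28 21
f 33 35 32
f 36 33 32
f 32 35 34
f 34 36 32
f 33 39 35
f 37 33 36
f 37 39 33
f 35 39 34
f 38 36 34
f 34 39 38
f 38 37 36
f 39 37 38
f 41 43 40
f 44 41 40
f 40 43 42
f 42 44 40
f 41 47 43
f 45 41 44
f 45 47 41
f 43 47 42
f 46 44 42
f 42 47 46
f 46 45 44
f 47 45 46



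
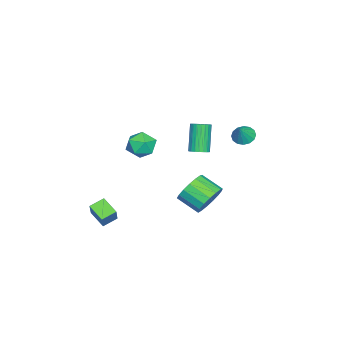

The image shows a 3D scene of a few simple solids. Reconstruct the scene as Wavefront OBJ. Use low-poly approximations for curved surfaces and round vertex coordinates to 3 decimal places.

v -3.499 0.421 0.09
v -3.006 0.603 0.378
v -3.907 0.381 2.059
v -4.401 0.199 1.77
v -3.117 0.806 0.346
v -4.018 0.584 2.026
v -3.286 0.951 0.274
v -4.188 0.729 1.954
v -3.488 1.015 0.174
v -4.39 0.793 1.855
v -3.692 0.988 0.061
v -4.593 0.767 1.742
v -3.866 0.876 -0.047
v -4.767 0.654 1.634
v -3.984 0.694 -0.135
v -4.886 0.472 1.546
v -4.029 0.47 -0.188
v -4.93 0.248 1.493
v -3.993 0.239 -0.199
v -4.894 0.017 1.482
v -3.882 0.036 -0.166
v -4.783 -0.186 1.514
v -3.712 -0.109 -0.094
v -4.614 -0.331 1.586
v -3.51 -0.173 0.005
v -4.412 -0.395 1.686
v -3.307 -0.147 0.118
v -4.208 -0.368 1.799
v -3.133 -0.034 0.226
v -4.034 -0.256 1.907
v -3.014 0.148 0.314
v -3.916 -0.074 1.995
v -2.97 0.372 0.367
v -3.871 0.15 2.048
v -1.752 1.686 -2.628
v -1.441 2.128 -1.693
v -1.698 0.836 -0.997
v -2.008 0.394 -1.932
v -1.95 2.22 -1.71
v -2.207 0.928 -1.014
v -2.413 2.189 -1.938
v -2.67 0.897 -1.242
v -2.724 2.043 -2.324
v -2.981 0.751 -1.628
v -2.813 1.815 -2.779
v -3.07 0.523 -2.083
v -2.659 1.558 -3.2
v -2.915 0.266 -2.504
v -2.296 1.33 -3.49
v -2.553 0.038 -2.794
v -1.809 1.183 -3.582
v -2.066 -0.109 -2.886
v -1.309 1.152 -3.456
v -1.566 -0.14 -2.76
v -0.91 1.243 -3.14
v -1.167 -0.049 -2.444
v -0.704 1.435 -2.707
v -0.961 0.143 -2.011
v -0.738 1.685 -2.256
v -0.995 0.393 -1.559
v -1.004 1.935 -1.89
v -1.261 0.643 -1.193
v 2.941 -3.474 -1.868
v 2.282 -2.909 -1.534
v 3.427 -2.579 -2.423
v 2.769 -2.014 -2.089
v 3.691 -3.226 -0.811
v 3.033 -2.661 -0.477
v 4.178 -2.331 -1.366
v 3.519 -1.766 -1.032
v -2.948 3.184 2.273
v -2.421 3.358 1.863
v -2.232 3.176 3.187
v -2.559 3.668 1.973
v -2.801 3.849 2.164
v -3.082 3.852 2.384
v -3.327 3.675 2.575
v -3.471 3.367 2.685
v -3.474 3.01 2.684
v -3.336 2.699 2.574
v -3.095 2.519 2.383
v -2.814 2.516 2.163
v -2.568 2.692 1.972
v -2.425 3 1.862
v 1.858 -0.61 4.114
v 2.222 -0.138 3.407
v 3.218 -1.122 4.473
v 3.582 -0.65 3.766
v 3.244 -0.198 4.499
v 2.403 0.119 4.277
v 3.037 -1.379 3.603
v 2.196 -1.062 3.381
v 2.951 -0.613 3.091
v 3.079 0.117 3.645
v 2.361 -1.377 4.235
v 2.489 -0.647 4.789
f 2 1 5
f 2 5 3
f 3 5 6
f 3 6 4
f 5 1 7
f 5 7 6
f 6 7 8
f 6 8 4
f 7 1 9
f 7 9 8
f 8 9 10
f 8 10 4
f 9 1 11
f 9 11 10
f 10 11 12
f 10 12 4
f 11 1 13
f 11 13 12
f 12 13 14
f 12 14 4
f 13 1 15
f 13 15 14
f 14 15 16
f 14 16 4
f 15 1 17
f 15 17 16
f 16 17 18
f 16 18 4
f 17 1 19
f 17 19 18
f 18 19 20
f 18 20 4
f 19 1 21
f 19 21 20
f 20 21 22
f 20 22 4
f 21 1 23
f 21 23 22
f 22 23 24
f 22 24 4
f 23 1 25
f 23 25 24
f 24 25 26
f 24 26 4
f 25 1 27
f 25 27 26
f 26 27 28
f 26 28 4
f 27 1 29
f 27 29 28
f 28 29 30
f 28 30 4
f 29 1 31
f 29 31 30
f 30 31 32
f 30 32 4
f 31 1 33
f 31 33 32
f 32 33 34
f 32 34 4
f 33 1 2
f 33 2 34
f 34 2 3
f 34 3 4
f 36 35 39
f 36 39 37
f 37 39 40
f 37 40 38
f 39 35 41
f 39 41 40
f 40 41 42
f 40 42 38
f 41 35 43
f 41 43 42
f 42 43 44
f 42 44 38
f 43 35 45
f 43 45 44
f 44 45 46
f 44 46 38
f 45 35 47
f 45 47 46
f 46 47 48
f 46 48 38
f 47 35 49
f 47 49 48
f 48 49 50
f 48 50 38
f 49 35 51
f 49 51 50
f 50 51 52
f 50 52 38
f 51 35 53
f 51 53 52
f 52 53 54
f 52 54 38
f 53 35 55
f 53 55 54
f 54 55 56
f 54 56 38
f 55 35 57
f 55 57 56
f 56 57 58
f 56 58 38
f 57 35 59
f 57 59 58
f 58 59 60
f 58 60 38
f 59 35 61
f 59 61 60
f 60 61 62
f 60 62 38
f 61 35 36
f 61 36 62
f 62 36 37
f 62 37 38
f 64 66 63
f 67 64 63
f 63 66 65
f 65 67 63
f 64 70 66
f 68 64 67
f 68 70 64
f 66 70 65
f 69 67 65
f 65 70 69
f 69 68 67
f 70 68 69
f 72 71 74
f 72 74 73
f 74 71 75
f 74 75 73
f 75 71 76
f 75 76 73
f 76 71 77
f 76 77 73
f 77 71 78
f 77 78 73
f 78 71 79
f 78 79 73
f 79 71 80
f 79 80 73
f 80 71 81
f 80 81 73
f 81 71 82
f 81 82 73
f 82 71 83
f 82 83 73
f 83 71 84
f 83 84 73
f 84 71 72
f 84 72 73
f 85 96 90
f 85 90 86
f 85 86 92
f 85 92 95
f 85 95 96
f 86 90 94
f 90 96 89
f 96 95 87
f 95 92 91
f 92 86 93
f 88 94 89
f 88 89 87
f 88 87 91
f 88 91 93
f 88 93 94
f 89 94 90
f 87 89 96
f 91 87 95
f 93 91 92
f 94 93 86



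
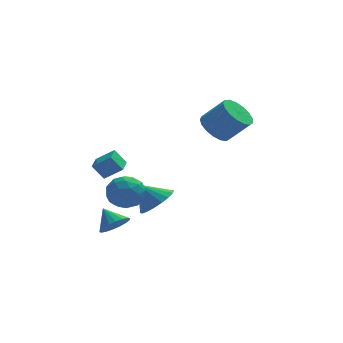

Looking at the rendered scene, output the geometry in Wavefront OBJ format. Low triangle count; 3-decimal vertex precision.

v -4.485 1.14 -0.166
v -3.594 0.886 0.514
v -4.213 2.123 -0.156
v -3.321 1.869 0.524
v -3.919 0.991 -0.964
v -3.027 0.737 -0.284
v -3.646 1.974 -0.954
v -2.755 1.72 -0.274
v -3.246 -0.543 -1.389
v -2.304 -0.872 -1.176
v -3.876 -1.708 -0.404
v -2.934 -2.037 -0.191
v -3.247 -1.13 0.154
v -2.858 -0.41 -0.455
v -3.322 -2.17 -1.125
v -2.933 -1.45 -1.734
v -2.351 -1.878 -1.013
v -2.305 -1.235 -0.223
v -3.875 -1.345 -1.357
v -3.829 -0.702 -0.567
v -2.72 -0.605 -1.369
v -3.46 -1.975 -0.211
v -3.644 -1.442 -0.008
v -3.091 -1.635 0.117
v -3.046 -0.333 -0.945
v -2.492 -0.527 -0.82
v -3.046 -0.679 -0.038
v -3.688 -2.053 -0.76
v -3.134 -2.247 -0.635
v -3.089 -0.945 -1.697
v -2.536 -1.138 -1.572
v -3.134 -1.901 -1.542
v -2.194 -1.389 -1.148
v -2.564 -2.074 -0.569
v -2.792 -2.153 -1.118
v -2.563 -1.729 -1.476
v -2.167 -1.012 -0.683
v -2.537 -1.697 -0.105
v -2.721 -1.163 0.098
v -2.492 -0.74 -0.26
v -2.194 -1.603 -0.588
v -3.643 -0.883 -1.475
v -4.013 -1.568 -0.897
v -3.688 -1.84 -1.32
v -3.459 -1.417 -1.678
v -3.616 -0.506 -1.011
v -3.986 -1.191 -0.432
v -3.617 -0.851 -0.104
v -3.388 -0.427 -0.462
v -3.986 -0.977 -0.992
v -1.439 0.281 -2.347
v -0.977 -0.436 -1.716
v -2.321 0.639 -1.293
v -0.723 -0.046 -1.636
v -0.611 0.408 -1.697
v -0.663 0.837 -1.887
v -0.869 1.156 -2.167
v -1.187 1.301 -2.484
v -1.556 1.244 -2.773
v -1.901 0.997 -2.977
v -2.155 0.607 -3.057
v -2.267 0.153 -2.996
v -2.215 -0.276 -2.807
v -2.01 -0.595 -2.526
v -1.691 -0.74 -2.21
v -1.323 -0.683 -1.921
v 1.735 2.996 1.219
v 2.207 2.365 0.604
v 3.298 1.992 1.826
v 2.825 2.624 2.441
v 2.43 2.783 0.533
v 3.521 2.41 1.755
v 2.493 3.249 0.619
v 3.584 2.876 1.841
v 2.383 3.658 0.842
v 3.474 3.285 2.064
v 2.124 3.915 1.152
v 3.215 3.542 2.374
v 1.776 3.962 1.477
v 2.867 3.589 2.699
v 1.418 3.787 1.743
v 2.509 3.414 2.965
v 1.133 3.432 1.889
v 2.224 3.059 3.111
v 0.986 2.976 1.881
v 2.076 2.603 3.103
v 1.01 2.526 1.722
v 2.101 2.153 2.944
v 1.2 2.183 1.448
v 2.291 1.81 2.67
v 1.513 2.026 1.121
v 2.604 1.653 2.343
v 1.876 2.092 0.816
v 2.967 1.719 2.038
v -3.603 -1.073 -3.102
v -3.006 -1.253 -2.554
v -4.097 -0.327 -2.318
v -2.864 -0.966 -2.738
v -2.869 -0.7 -2.995
v -3.019 -0.508 -3.272
v -3.285 -0.428 -3.516
v -3.613 -0.475 -3.678
v -3.94 -0.641 -3.726
v -4.2 -0.893 -3.65
v -4.341 -1.18 -3.466
v -4.336 -1.446 -3.21
v -4.186 -1.638 -2.932
v -3.921 -1.719 -2.688
v -3.592 -1.671 -2.526
v -3.265 -1.505 -2.478
f 2 4 1
f 5 2 1
f 1 4 3
f 3 5 1
f 2 8 4
f 6 2 5
f 6 8 2
f 4 8 3
f 7 5 3
f 3 8 7
f 7 6 5
f 8 6 7
f 9 46 25
f 46 20 49
f 25 49 14
f 46 49 25
f 9 25 21
f 25 14 26
f 21 26 10
f 25 26 21
f 9 21 30
f 21 10 31
f 30 31 16
f 21 31 30
f 9 30 42
f 30 16 45
f 42 45 19
f 30 45 42
f 9 42 46
f 42 19 50
f 46 50 20
f 42 50 46
f 10 26 37
f 26 14 40
f 37 40 18
f 26 40 37
f 14 49 27
f 49 20 48
f 27 48 13
f 49 48 27
f 20 50 47
f 50 19 43
f 47 43 11
f 50 43 47
f 19 45 44
f 45 16 32
f 44 32 15
f 45 32 44
f 16 31 36
f 31 10 33
f 36 33 17
f 31 33 36
f 12 38 24
f 38 18 39
f 24 39 13
f 38 39 24
f 12 24 22
f 24 13 23
f 22 23 11
f 24 23 22
f 12 22 29
f 22 11 28
f 29 28 15
f 22 28 29
f 12 29 34
f 29 15 35
f 34 35 17
f 29 35 34
f 12 34 38
f 34 17 41
f 38 41 18
f 34 41 38
f 13 39 27
f 39 18 40
f 27 40 14
f 39 40 27
f 11 23 47
f 23 13 48
f 47 48 20
f 23 48 47
f 15 28 44
f 28 11 43
f 44 43 19
f 28 43 44
f 17 35 36
f 35 15 32
f 36 32 16
f 35 32 36
f 18 41 37
f 41 17 33
f 37 33 10
f 41 33 37
f 52 51 54
f 52 54 53
f 54 51 55
f 54 55 53
f 55 51 56
f 55 56 53
f 56 51 57
f 56 57 53
f 57 51 58
f 57 58 53
f 58 51 59
f 58 59 53
f 59 51 60
f 59 60 53
f 60 51 61
f 60 61 53
f 61 51 62
f 61 62 53
f 62 51 63
f 62 63 53
f 63 51 64
f 63 64 53
f 64 51 65
f 64 65 53
f 65 51 66
f 65 66 53
f 66 51 52
f 66 52 53
f 68 67 71
f 68 71 69
f 69 71 72
f 69 72 70
f 71 67 73
f 71 73 72
f 72 73 74
f 72 74 70
f 73 67 75
f 73 75 74
f 74 75 76
f 74 76 70
f 75 67 77
f 75 77 76
f 76 77 78
f 76 78 70
f 77 67 79
f 77 79 78
f 78 79 80
f 78 80 70
f 79 67 81
f 79 81 80
f 80 81 82
f 80 82 70
f 81 67 83
f 81 83 82
f 82 83 84
f 82 84 70
f 83 67 85
f 83 85 84
f 84 85 86
f 84 86 70
f 85 67 87
f 85 87 86
f 86 87 88
f 86 88 70
f 87 67 89
f 87 89 88
f 88 89 90
f 88 90 70
f 89 67 91
f 89 91 90
f 90 91 92
f 90 92 70
f 91 67 93
f 91 93 92
f 92 93 94
f 92 94 70
f 93 67 68
f 93 68 94
f 94 68 69
f 94 69 70
f 96 95 98
f 96 98 97
f 98 95 99
f 98 99 97
f 99 95 100
f 99 100 97
f 100 95 101
f 100 101 97
f 101 95 102
f 101 102 97
f 102 95 103
f 102 103 97
f 103 95 104
f 103 104 97
f 104 95 105
f 104 105 97
f 105 95 106
f 105 106 97
f 106 95 107
f 106 107 97
f 107 95 108
f 107 108 97
f 108 95 109
f 108 109 97
f 109 95 110
f 109 110 97
f 110 95 96
f 110 96 97



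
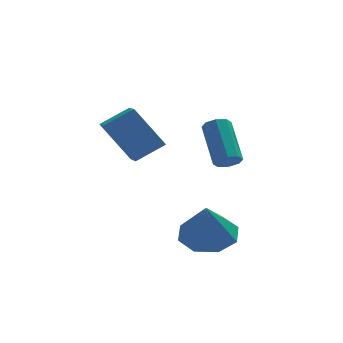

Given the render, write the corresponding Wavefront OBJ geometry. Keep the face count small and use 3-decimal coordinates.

v -2.702 -1.68 1.045
v -1.716 -1.443 1.629
v -2.73 -0.339 0.549
v -1.744 -0.103 1.133
v -1.756 -2.177 -0.353
v -0.77 -1.941 0.231
v -1.784 -0.837 -0.849
v -0.798 -0.6 -0.265
v 0.39 -3.411 -3.107
v 1.357 -3.276 -2.945
v 0.23 -4.009 -1.653
v 0.942 -2.675 -2.744
v 0.204 -2.505 -2.755
v -0.426 -2.866 -2.972
v -0.578 -3.546 -3.269
v -0.163 -4.148 -3.47
v 0.575 -4.318 -3.459
v 1.205 -3.956 -3.242
v 1.417 -0.658 -1.238
v 1.813 -0.431 -1.442
v 1.619 0.926 -0.306
v 1.223 0.698 -0.102
v 1.484 -0.335 -1.613
v 1.291 1.022 -0.477
v 1.116 -0.428 -1.564
v 0.923 0.929 -0.429
v 0.924 -0.656 -1.325
v 0.731 0.701 -0.189
v 1.021 -0.886 -1.034
v 0.827 0.471 0.102
v 1.349 -0.982 -0.863
v 1.156 0.375 0.273
v 1.717 -0.889 -0.911
v 1.524 0.468 0.224
v 1.909 -0.661 -1.151
v 1.716 0.696 -0.015
f 2 4 1
f 5 2 1
f 1 4 3
f 3 5 1
f 2 8 4
f 6 2 5
f 6 8 2
f 4 8 3
f 7 5 3
f 3 8 7
f 7 6 5
f 8 6 7
f 10 9 12
f 10 12 11
f 12 9 13
f 12 13 11
f 13 9 14
f 13 14 11
f 14 9 15
f 14 15 11
f 15 9 16
f 15 16 11
f 16 9 17
f 16 17 11
f 17 9 18
f 17 18 11
f 18 9 10
f 18 10 11
f 20 19 23
f 20 23 21
f 21 23 24
f 21 24 22
f 23 19 25
f 23 25 24
f 24 25 26
f 24 26 22
f 25 19 27
f 25 27 26
f 26 27 28
f 26 28 22
f 27 19 29
f 27 29 28
f 28 29 30
f 28 30 22
f 29 19 31
f 29 31 30
f 30 31 32
f 30 32 22
f 31 19 33
f 31 33 32
f 32 33 34
f 32 34 22
f 33 19 35
f 33 35 34
f 34 35 36
f 34 36 22
f 35 19 20
f 35 20 36
f 36 20 21
f 36 21 22



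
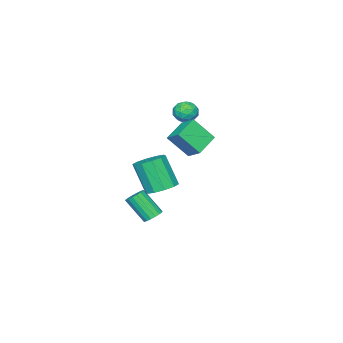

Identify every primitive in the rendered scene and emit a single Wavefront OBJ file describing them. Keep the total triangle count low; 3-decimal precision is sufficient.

v -0.335 -0.373 3.17
v 0.078 -0.062 2.588
v 0.722 -0.838 3.672
v 1.135 -0.527 3.09
v 0.8 -0.065 3.619
v 0.147 0.222 3.309
v 0.653 -1.122 2.951
v -0 -0.835 2.641
v 0.688 -0.525 2.453
v 0.779 0.128 2.866
v 0.021 -1.028 3.394
v 0.112 -0.375 3.807
v -0.221 -0.177 2.835
v 1.021 -0.723 3.425
v 0.825 -0.452 3.736
v 1.067 -0.269 3.394
v -0.181 -0.01 3.259
v 0.062 0.173 2.917
v 0.487 0.171 3.523
v 0.738 -1.073 3.343
v 0.981 -0.89 3.001
v -0.267 -0.631 2.866
v -0.025 -0.448 2.524
v 0.313 -1.071 2.737
v 0.38 -0.267 2.413
v 1.001 -0.54 2.708
v 0.718 -0.889 2.627
v 0.334 -0.72 2.444
v 0.434 0.117 2.656
v 1.055 -0.156 2.951
v 0.858 0.116 3.262
v 0.474 0.285 3.08
v 0.792 -0.155 2.577
v -0.255 -0.744 3.309
v 0.366 -1.017 3.604
v 0.326 -1.185 3.18
v -0.058 -1.016 2.998
v -0.201 -0.36 3.552
v 0.42 -0.633 3.847
v 0.466 -0.18 3.816
v 0.082 -0.011 3.633
v 0.008 -0.745 3.683
v 2.38 -1.177 -4.568
v 2.766 -1.53 -4.919
v 2.965 -2.697 -3.523
v 2.58 -2.343 -3.172
v 2.951 -1.336 -4.782
v 3.15 -2.503 -3.387
v 3.005 -1.104 -4.597
v 3.205 -2.271 -3.201
v 2.917 -0.89 -4.404
v 3.116 -2.056 -3.009
v 2.705 -0.741 -4.25
v 2.905 -1.907 -2.854
v 2.419 -0.691 -4.168
v 2.619 -1.858 -2.772
v 2.124 -0.753 -4.177
v 2.324 -1.92 -2.782
v 1.888 -0.912 -4.276
v 2.088 -2.079 -2.881
v 1.764 -1.132 -4.442
v 1.964 -2.299 -3.047
v 1.782 -1.362 -4.637
v 1.982 -2.528 -3.241
v 1.937 -1.549 -4.816
v 2.136 -2.716 -3.42
v 2.193 -1.651 -4.938
v 2.392 -2.818 -3.542
v 2.492 -1.644 -4.975
v 2.691 -2.811 -3.579
v 1.954 1.947 2.279
v 2.543 0.957 3.569
v 2.154 2.863 2.89
v 2.743 1.873 4.181
v 3.357 2.027 1.699
v 3.946 1.037 2.99
v 3.557 2.943 2.311
v 4.146 1.953 3.601
v 2.112 -0.744 -2.277
v 3.053 -0.52 -2.118
v 2.969 -1.513 -0.224
v 2.028 -1.736 -0.383
v 2.714 -0.07 -1.897
v 2.629 -1.062 -0.003
v 2.145 0.123 -1.821
v 2.06 -0.869 0.073
v 1.563 -0.015 -1.92
v 1.479 -1.007 -0.025
v 1.192 -0.431 -2.154
v 1.107 -1.424 -0.26
v 1.171 -0.967 -2.436
v 1.087 -1.96 -0.542
v 1.511 -1.418 -2.657
v 1.426 -2.41 -0.763
v 2.08 -1.611 -2.733
v 1.995 -2.603 -0.839
v 2.661 -1.473 -2.635
v 2.577 -2.465 -0.74
v 3.033 -1.056 -2.4
v 2.948 -2.049 -0.506
f 1 38 17
f 38 12 41
f 17 41 6
f 38 41 17
f 1 17 13
f 17 6 18
f 13 18 2
f 17 18 13
f 1 13 22
f 13 2 23
f 22 23 8
f 13 23 22
f 1 22 34
f 22 8 37
f 34 37 11
f 22 37 34
f 1 34 38
f 34 11 42
f 38 42 12
f 34 42 38
f 2 18 29
f 18 6 32
f 29 32 10
f 18 32 29
f 6 41 19
f 41 12 40
f 19 40 5
f 41 40 19
f 12 42 39
f 42 11 35
f 39 35 3
f 42 35 39
f 11 37 36
f 37 8 24
f 36 24 7
f 37 24 36
f 8 23 28
f 23 2 25
f 28 25 9
f 23 25 28
f 4 30 16
f 30 10 31
f 16 31 5
f 30 31 16
f 4 16 14
f 16 5 15
f 14 15 3
f 16 15 14
f 4 14 21
f 14 3 20
f 21 20 7
f 14 20 21
f 4 21 26
f 21 7 27
f 26 27 9
f 21 27 26
f 4 26 30
f 26 9 33
f 30 33 10
f 26 33 30
f 5 31 19
f 31 10 32
f 19 32 6
f 31 32 19
f 3 15 39
f 15 5 40
f 39 40 12
f 15 40 39
f 7 20 36
f 20 3 35
f 36 35 11
f 20 35 36
f 9 27 28
f 27 7 24
f 28 24 8
f 27 24 28
f 10 33 29
f 33 9 25
f 29 25 2
f 33 25 29
f 44 43 47
f 44 47 45
f 45 47 48
f 45 48 46
f 47 43 49
f 47 49 48
f 48 49 50
f 48 50 46
f 49 43 51
f 49 51 50
f 50 51 52
f 50 52 46
f 51 43 53
f 51 53 52
f 52 53 54
f 52 54 46
f 53 43 55
f 53 55 54
f 54 55 56
f 54 56 46
f 55 43 57
f 55 57 56
f 56 57 58
f 56 58 46
f 57 43 59
f 57 59 58
f 58 59 60
f 58 60 46
f 59 43 61
f 59 61 60
f 60 61 62
f 60 62 46
f 61 43 63
f 61 63 62
f 62 63 64
f 62 64 46
f 63 43 65
f 63 65 64
f 64 65 66
f 64 66 46
f 65 43 67
f 65 67 66
f 66 67 68
f 66 68 46
f 67 43 69
f 67 69 68
f 68 69 70
f 68 70 46
f 69 43 44
f 69 44 70
f 70 44 45
f 70 45 46
f 72 74 71
f 75 72 71
f 71 74 73
f 73 75 71
f 72 78 74
f 76 72 75
f 76 78 72
f 74 78 73
f 77 75 73
f 73 78 77
f 77 76 75
f 78 76 77
f 80 79 83
f 80 83 81
f 81 83 84
f 81 84 82
f 83 79 85
f 83 85 84
f 84 85 86
f 84 86 82
f 85 79 87
f 85 87 86
f 86 87 88
f 86 88 82
f 87 79 89
f 87 89 88
f 88 89 90
f 88 90 82
f 89 79 91
f 89 91 90
f 90 91 92
f 90 92 82
f 91 79 93
f 91 93 92
f 92 93 94
f 92 94 82
f 93 79 95
f 93 95 94
f 94 95 96
f 94 96 82
f 95 79 97
f 95 97 96
f 96 97 98
f 96 98 82
f 97 79 99
f 97 99 98
f 98 99 100
f 98 100 82
f 99 79 80
f 99 80 100
f 100 80 81
f 100 81 82



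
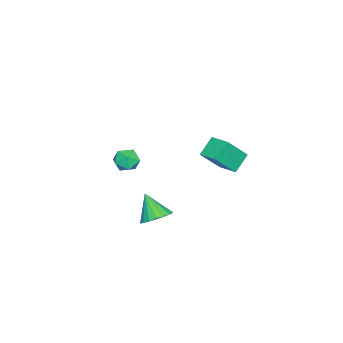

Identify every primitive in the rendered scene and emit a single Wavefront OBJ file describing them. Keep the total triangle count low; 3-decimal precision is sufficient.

v 3.605 -0.128 -4.698
v 4.569 -0.205 -4.344
v 2.995 -1.072 -3.242
v 4.422 0.185 -4.153
v 4.112 0.512 -4.071
v 3.702 0.713 -4.112
v 3.273 0.748 -4.27
v 2.91 0.609 -4.512
v 2.684 0.324 -4.792
v 2.641 -0.051 -5.052
v 2.789 -0.44 -5.243
v 3.098 -0.768 -5.326
v 3.508 -0.969 -5.284
v 3.937 -1.004 -5.127
v 4.301 -0.865 -4.884
v 4.526 -0.58 -4.605
v 1.873 -2.089 -2.089
v 2.647 -2.185 -1.631
v 1.213 -3.015 -1.169
v 1.987 -3.111 -0.711
v 1.54 -2.325 -0.685
v 1.948 -1.753 -1.253
v 1.912 -3.447 -1.547
v 2.32 -2.875 -2.115
v 2.671 -3.024 -1.295
v 2.441 -2.331 -0.763
v 1.419 -2.869 -2.037
v 1.189 -2.176 -1.505
v -4.227 1.042 -5.217
v -5.332 1.427 -4.262
v -3.569 2.284 -4.957
v -4.674 2.669 -4.003
v -3.146 0.131 -3.597
v -4.251 0.516 -2.643
v -2.488 1.373 -3.338
v -3.593 1.758 -2.383
f 2 1 4
f 2 4 3
f 4 1 5
f 4 5 3
f 5 1 6
f 5 6 3
f 6 1 7
f 6 7 3
f 7 1 8
f 7 8 3
f 8 1 9
f 8 9 3
f 9 1 10
f 9 10 3
f 10 1 11
f 10 11 3
f 11 1 12
f 11 12 3
f 12 1 13
f 12 13 3
f 13 1 14
f 13 14 3
f 14 1 15
f 14 15 3
f 15 1 16
f 15 16 3
f 16 1 2
f 16 2 3
f 17 28 22
f 17 22 18
f 17 18 24
f 17 24 27
f 17 27 28
f 18 22 26
f 22 28 21
f 28 27 19
f 27 24 23
f 24 18 25
f 20 26 21
f 20 21 19
f 20 19 23
f 20 23 25
f 20 25 26
f 21 26 22
f 19 21 28
f 23 19 27
f 25 23 24
f 26 25 18
f 30 32 29
f 33 30 29
f 29 32 31
f 31 33 29
f 30 36 32
f 34 30 33
f 34 36 30
f 32 36 31
f 35 33 31
f 31 36 35
f 35 34 33
f 36 34 35



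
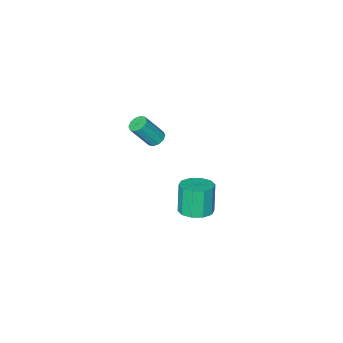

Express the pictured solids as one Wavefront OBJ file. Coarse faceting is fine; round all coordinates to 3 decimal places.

v -1.402 0.161 -4.616
v -0.591 0.804 -4.345
v -0.947 0.423 -2.373
v -1.758 -0.221 -2.644
v -1.142 1.17 -4.374
v -1.498 0.788 -2.402
v -1.791 1.15 -4.495
v -2.147 0.768 -2.523
v -2.292 0.752 -4.662
v -2.649 0.371 -2.69
v -2.453 0.129 -4.812
v -2.809 -0.253 -2.84
v -2.213 -0.483 -4.887
v -2.569 -0.864 -2.915
v -1.662 -0.848 -4.858
v -2.018 -1.23 -2.886
v -1.013 -0.828 -4.737
v -1.369 -1.21 -2.765
v -0.511 -0.431 -4.57
v -0.868 -0.812 -2.598
v -0.351 0.193 -4.42
v -0.707 -0.189 -2.448
v 1.011 -0.427 2.836
v 1.469 -0.076 2.636
v 2.447 -0.483 4.165
v 1.989 -0.833 4.364
v 1.237 0.14 2.841
v 2.215 -0.267 4.37
v 0.92 0.139 3.044
v 1.898 -0.268 4.573
v 0.637 -0.078 3.168
v 1.615 -0.484 4.697
v 0.497 -0.428 3.164
v 1.475 -0.834 4.693
v 0.553 -0.777 3.035
v 1.531 -1.184 4.564
v 0.785 -0.993 2.83
v 1.763 -1.4 4.359
v 1.102 -0.992 2.627
v 2.08 -1.399 4.156
v 1.385 -0.776 2.503
v 2.363 -1.182 4.032
v 1.525 -0.426 2.507
v 2.503 -0.832 4.036
f 2 1 5
f 2 5 3
f 3 5 6
f 3 6 4
f 5 1 7
f 5 7 6
f 6 7 8
f 6 8 4
f 7 1 9
f 7 9 8
f 8 9 10
f 8 10 4
f 9 1 11
f 9 11 10
f 10 11 12
f 10 12 4
f 11 1 13
f 11 13 12
f 12 13 14
f 12 14 4
f 13 1 15
f 13 15 14
f 14 15 16
f 14 16 4
f 15 1 17
f 15 17 16
f 16 17 18
f 16 18 4
f 17 1 19
f 17 19 18
f 18 19 20
f 18 20 4
f 19 1 21
f 19 21 20
f 20 21 22
f 20 22 4
f 21 1 2
f 21 2 22
f 22 2 3
f 22 3 4
f 24 23 27
f 24 27 25
f 25 27 28
f 25 28 26
f 27 23 29
f 27 29 28
f 28 29 30
f 28 30 26
f 29 23 31
f 29 31 30
f 30 31 32
f 30 32 26
f 31 23 33
f 31 33 32
f 32 33 34
f 32 34 26
f 33 23 35
f 33 35 34
f 34 35 36
f 34 36 26
f 35 23 37
f 35 37 36
f 36 37 38
f 36 38 26
f 37 23 39
f 37 39 38
f 38 39 40
f 38 40 26
f 39 23 41
f 39 41 40
f 40 41 42
f 40 42 26
f 41 23 43
f 41 43 42
f 42 43 44
f 42 44 26
f 43 23 24
f 43 24 44
f 44 24 25
f 44 25 26



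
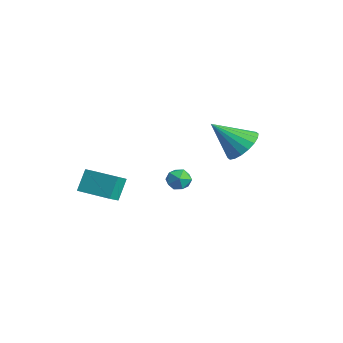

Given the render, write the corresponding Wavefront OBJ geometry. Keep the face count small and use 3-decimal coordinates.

v 1.31 3.884 -1.022
v 1.957 3.098 -1.439
v 0.57 2.476 0.482
v 2.244 3.308 -1.102
v 2.345 3.632 -0.749
v 2.242 4.005 -0.45
v 1.954 4.355 -0.265
v 1.539 4.611 -0.229
v 1.078 4.724 -0.351
v 0.663 4.67 -0.605
v 0.377 4.461 -0.942
v 0.275 4.137 -1.295
v 0.378 3.763 -1.594
v 0.666 3.414 -1.78
v 1.082 3.157 -1.815
v 1.542 3.045 -1.694
v 3.04 -0.521 -1.545
v 3.377 -0.096 -1.08
v 3.763 -1.384 -1.28
v 4.1 -0.959 -0.815
v 3.434 -1.179 -0.679
v 2.987 -0.646 -0.843
v 4.153 -0.834 -1.517
v 3.706 -0.301 -1.681
v 4.065 -0.289 -1.063
v 3.621 -0.502 -0.545
v 3.519 -0.978 -1.815
v 3.075 -1.191 -1.297
v -2.745 -2.822 -4.736
v -3.148 -2.18 -3.559
v -1.14 -1.769 -4.76
v -1.543 -1.127 -3.583
v -2.297 -3.493 -4.217
v -2.7 -2.851 -3.04
v -0.692 -2.44 -4.241
v -1.095 -1.798 -3.064
f 2 1 4
f 2 4 3
f 4 1 5
f 4 5 3
f 5 1 6
f 5 6 3
f 6 1 7
f 6 7 3
f 7 1 8
f 7 8 3
f 8 1 9
f 8 9 3
f 9 1 10
f 9 10 3
f 10 1 11
f 10 11 3
f 11 1 12
f 11 12 3
f 12 1 13
f 12 13 3
f 13 1 14
f 13 14 3
f 14 1 15
f 14 15 3
f 15 1 16
f 15 16 3
f 16 1 2
f 16 2 3
f 17 28 22
f 17 22 18
f 17 18 24
f 17 24 27
f 17 27 28
f 18 22 26
f 22 28 21
f 28 27 19
f 27 24 23
f 24 18 25
f 20 26 21
f 20 21 19
f 20 19 23
f 20 23 25
f 20 25 26
f 21 26 22
f 19 21 28
f 23 19 27
f 25 23 24
f 26 25 18
f 30 32 29
f 33 30 29
f 29 32 31
f 31 33 29
f 30 36 32
f 34 30 33
f 34 36 30
f 32 36 31
f 35 33 31
f 31 36 35
f 35 34 33
f 36 34 35

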